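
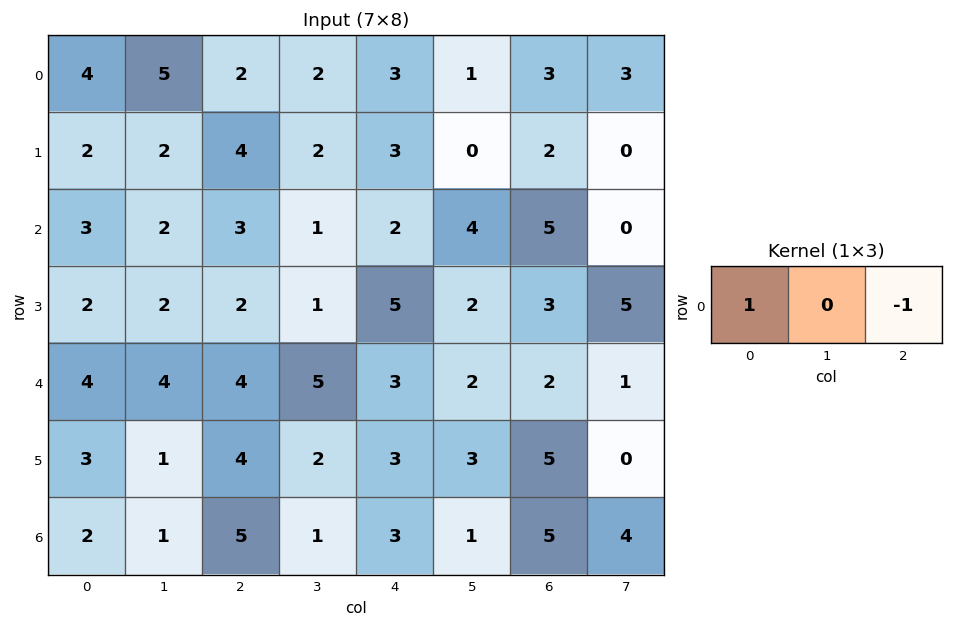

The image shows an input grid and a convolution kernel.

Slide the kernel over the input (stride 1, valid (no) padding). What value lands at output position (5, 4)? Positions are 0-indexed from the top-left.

The receptive field on the input at this output position is [3 3 5]. Elementwise product with the kernel and sum: 3·1 + 5·-1.

-2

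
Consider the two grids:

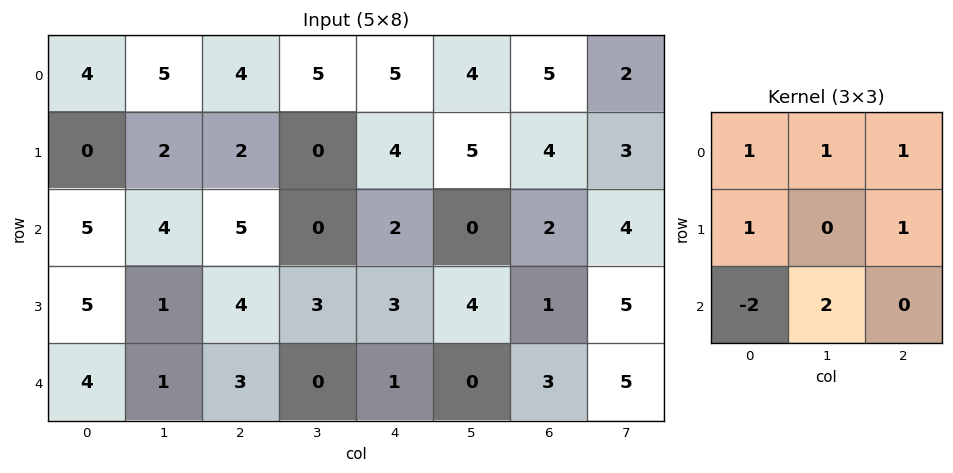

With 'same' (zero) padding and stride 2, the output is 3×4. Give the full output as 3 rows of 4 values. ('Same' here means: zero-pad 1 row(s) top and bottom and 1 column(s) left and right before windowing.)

Output[0,0]: The receptive field on the zero-padded input at this output position is [0 0 0 / 0 4 5 / 0 0 2]. Elementwise product with the kernel and sum: 0·1 + 0·1 + 0·1 + 0·1 + 5·1 + 0·-2 + 0·2.

5 10 17 4
16 14 9 10
7 9 10 15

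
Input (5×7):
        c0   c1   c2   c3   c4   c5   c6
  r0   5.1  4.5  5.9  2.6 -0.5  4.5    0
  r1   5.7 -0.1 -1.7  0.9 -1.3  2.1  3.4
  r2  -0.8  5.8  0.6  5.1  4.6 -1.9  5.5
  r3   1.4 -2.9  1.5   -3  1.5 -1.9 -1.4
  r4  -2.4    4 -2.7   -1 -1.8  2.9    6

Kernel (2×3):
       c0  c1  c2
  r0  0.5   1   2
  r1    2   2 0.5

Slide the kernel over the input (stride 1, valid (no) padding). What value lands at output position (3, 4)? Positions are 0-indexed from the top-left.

1.25

The receptive field on the input at this output position is [1.5 -1.9 -1.4 / -1.8 2.9 6]. Elementwise product with the kernel and sum: 1.5·0.5 + -1.9·1 + -1.4·2 + -1.8·2 + 2.9·2 + 6·0.5.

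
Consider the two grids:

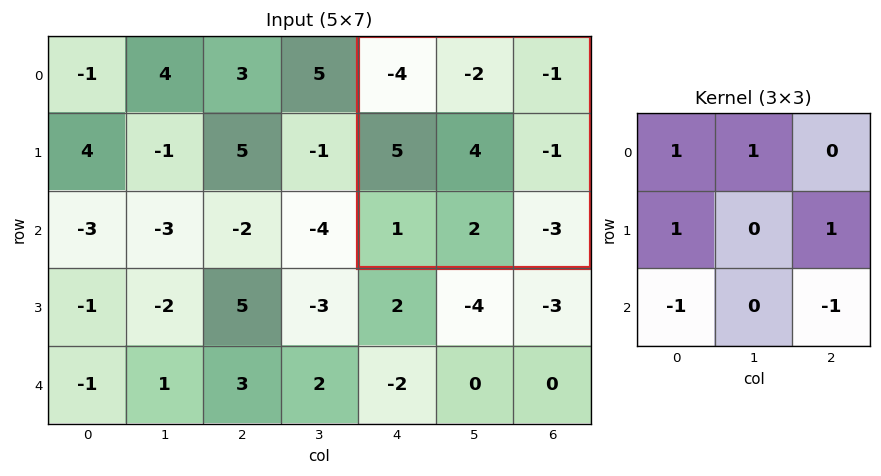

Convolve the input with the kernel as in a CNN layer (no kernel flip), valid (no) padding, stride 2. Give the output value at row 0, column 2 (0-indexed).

The receptive field on the input at this output position is [-4 -2 -1 / 5 4 -1 / 1 2 -3]. Elementwise product with the kernel and sum: -4·1 + -2·1 + 5·1 + -1·1 + 1·-1 + -3·-1.

0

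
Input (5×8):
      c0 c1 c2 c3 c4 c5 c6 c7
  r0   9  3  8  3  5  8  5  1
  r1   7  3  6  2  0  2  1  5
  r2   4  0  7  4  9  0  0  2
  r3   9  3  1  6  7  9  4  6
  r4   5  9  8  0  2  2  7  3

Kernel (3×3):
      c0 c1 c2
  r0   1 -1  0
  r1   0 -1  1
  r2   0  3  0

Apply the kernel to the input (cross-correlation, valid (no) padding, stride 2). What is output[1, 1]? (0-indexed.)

The receptive field on the input at this output position is [7 4 9 / 1 6 7 / 8 0 2]. Elementwise product with the kernel and sum: 7·1 + 4·-1 + 6·-1 + 7·1 + 0·3.

4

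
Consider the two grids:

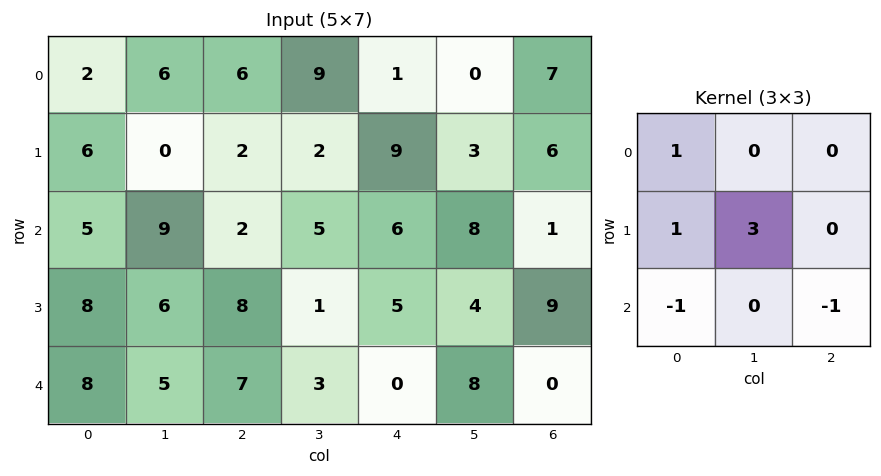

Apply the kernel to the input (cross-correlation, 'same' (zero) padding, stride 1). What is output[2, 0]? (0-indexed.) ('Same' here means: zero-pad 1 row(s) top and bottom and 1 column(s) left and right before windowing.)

The receptive field on the zero-padded input at this output position is [0 6 0 / 0 5 9 / 0 8 6]. Elementwise product with the kernel and sum: 0·1 + 0·1 + 5·3 + 0·-1 + 6·-1.

9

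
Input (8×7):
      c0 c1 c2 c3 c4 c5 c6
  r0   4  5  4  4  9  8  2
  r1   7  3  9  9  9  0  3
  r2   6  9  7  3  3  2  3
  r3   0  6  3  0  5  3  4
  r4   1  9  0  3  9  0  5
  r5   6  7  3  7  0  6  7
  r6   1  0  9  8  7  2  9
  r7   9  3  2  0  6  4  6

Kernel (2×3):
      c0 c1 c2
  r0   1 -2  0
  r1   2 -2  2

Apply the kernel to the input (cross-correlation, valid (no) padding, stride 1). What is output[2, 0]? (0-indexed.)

-18

The receptive field on the input at this output position is [6 9 7 / 0 6 3]. Elementwise product with the kernel and sum: 6·1 + 9·-2 + 0·2 + 6·-2 + 3·2.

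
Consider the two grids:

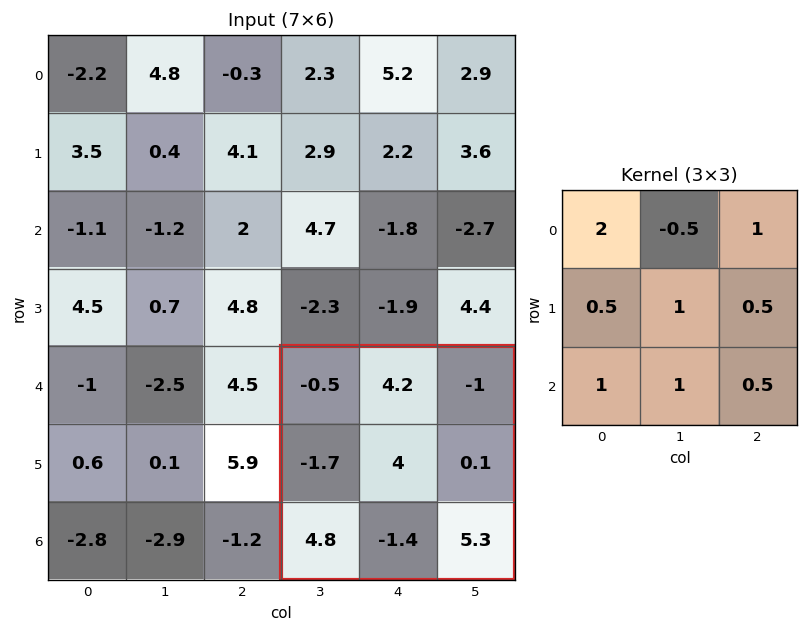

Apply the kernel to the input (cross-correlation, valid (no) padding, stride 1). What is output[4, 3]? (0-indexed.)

5.15

The receptive field on the input at this output position is [-0.5 4.2 -1 / -1.7 4 0.1 / 4.8 -1.4 5.3]. Elementwise product with the kernel and sum: -0.5·2 + 4.2·-0.5 + -1·1 + -1.7·0.5 + 4·1 + 0.1·0.5 + 4.8·1 + -1.4·1 + 5.3·0.5.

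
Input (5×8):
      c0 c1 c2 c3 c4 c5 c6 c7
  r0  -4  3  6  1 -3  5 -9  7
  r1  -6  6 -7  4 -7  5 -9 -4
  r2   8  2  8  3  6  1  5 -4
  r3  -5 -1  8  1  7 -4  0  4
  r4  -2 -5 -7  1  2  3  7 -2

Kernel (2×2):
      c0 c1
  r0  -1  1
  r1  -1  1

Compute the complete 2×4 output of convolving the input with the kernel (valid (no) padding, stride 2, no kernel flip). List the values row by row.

19 6 20 21
-2 -12 -16 -5

Output[0,0]: The receptive field on the input at this output position is [-4 3 / -6 6]. Elementwise product with the kernel and sum: -4·-1 + 3·1 + -6·-1 + 6·1.
Output[0,1]: The receptive field on the input at this output position is [6 1 / -7 4]. Elementwise product with the kernel and sum: 6·-1 + 1·1 + -7·-1 + 4·1.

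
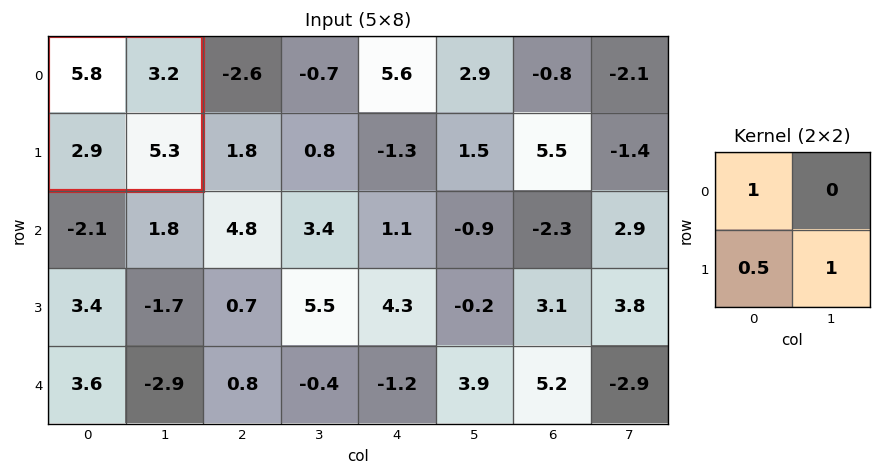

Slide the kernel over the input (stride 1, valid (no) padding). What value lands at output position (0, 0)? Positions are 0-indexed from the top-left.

12.55

The receptive field on the input at this output position is [5.8 3.2 / 2.9 5.3]. Elementwise product with the kernel and sum: 5.8·1 + 2.9·0.5 + 5.3·1.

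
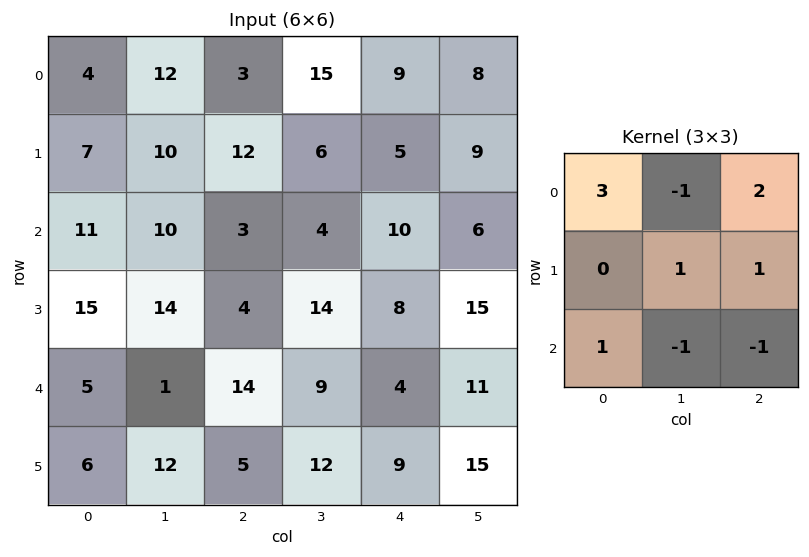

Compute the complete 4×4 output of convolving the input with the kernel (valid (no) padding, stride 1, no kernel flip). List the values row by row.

26 84 12 54
45 33 36 38
37 31 48 31
43 84 11 67

Output[0,0]: The receptive field on the input at this output position is [4 12 3 / 7 10 12 / 11 10 3]. Elementwise product with the kernel and sum: 4·3 + 12·-1 + 3·2 + 10·1 + 12·1 + 11·1 + 10·-1 + 3·-1.
Output[0,1]: The receptive field on the input at this output position is [12 3 15 / 10 12 6 / 10 3 4]. Elementwise product with the kernel and sum: 12·3 + 3·-1 + 15·2 + 12·1 + 6·1 + 10·1 + 3·-1 + 4·-1.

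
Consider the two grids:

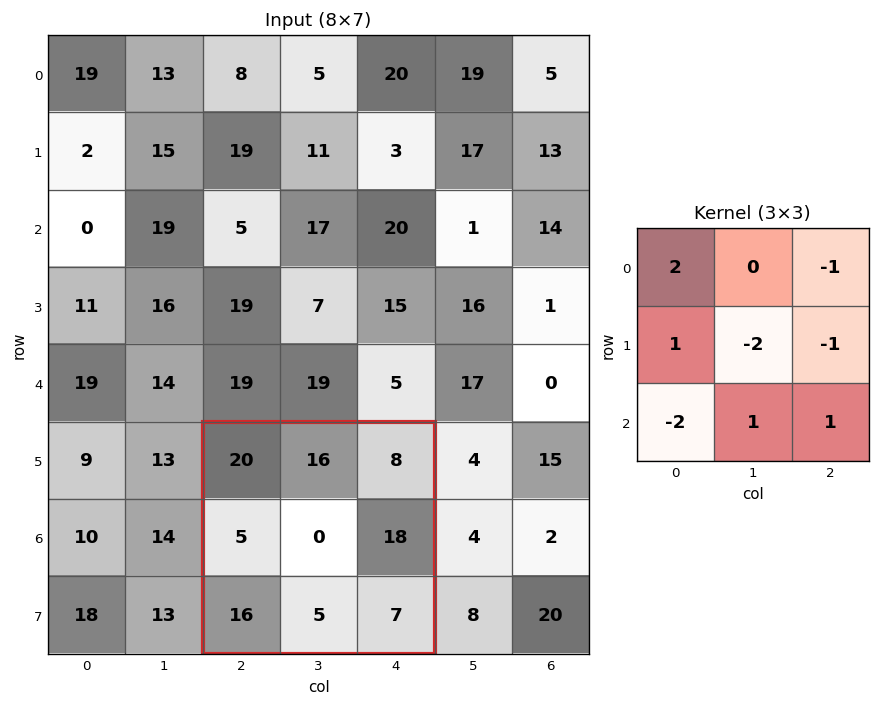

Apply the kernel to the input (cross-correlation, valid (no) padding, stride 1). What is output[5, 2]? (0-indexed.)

The receptive field on the input at this output position is [20 16 8 / 5 0 18 / 16 5 7]. Elementwise product with the kernel and sum: 20·2 + 8·-1 + 5·1 + 0·-2 + 18·-1 + 16·-2 + 5·1 + 7·1.

-1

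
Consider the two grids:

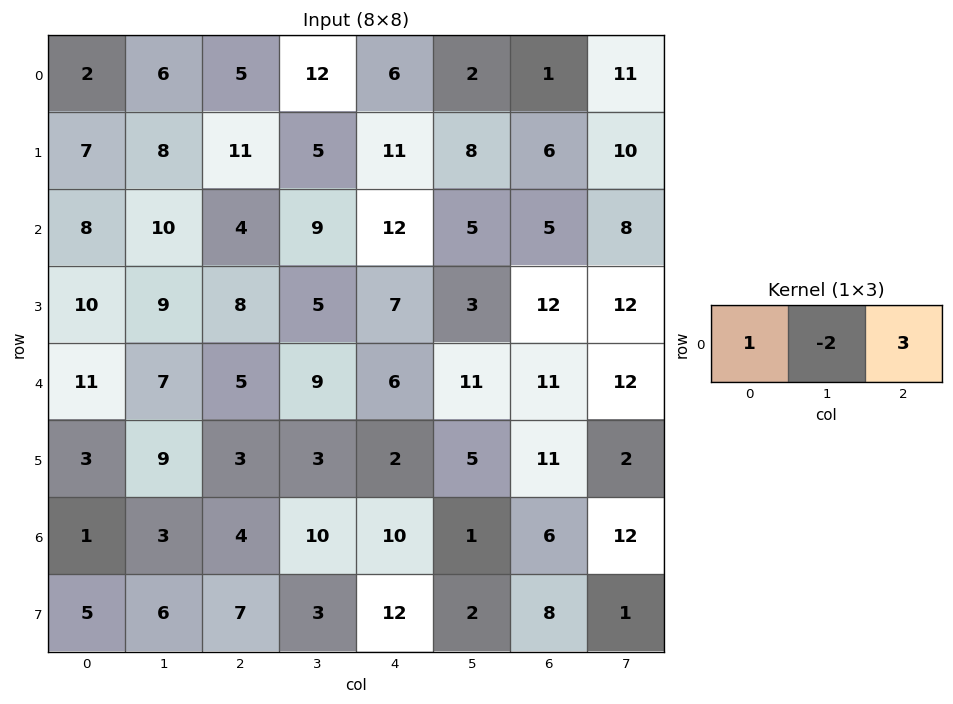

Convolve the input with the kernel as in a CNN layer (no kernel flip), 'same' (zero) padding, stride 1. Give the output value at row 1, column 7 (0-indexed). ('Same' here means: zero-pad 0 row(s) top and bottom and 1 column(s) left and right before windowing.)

The receptive field on the zero-padded input at this output position is [6 10 0]. Elementwise product with the kernel and sum: 6·1 + 10·-2 + 0·3.

-14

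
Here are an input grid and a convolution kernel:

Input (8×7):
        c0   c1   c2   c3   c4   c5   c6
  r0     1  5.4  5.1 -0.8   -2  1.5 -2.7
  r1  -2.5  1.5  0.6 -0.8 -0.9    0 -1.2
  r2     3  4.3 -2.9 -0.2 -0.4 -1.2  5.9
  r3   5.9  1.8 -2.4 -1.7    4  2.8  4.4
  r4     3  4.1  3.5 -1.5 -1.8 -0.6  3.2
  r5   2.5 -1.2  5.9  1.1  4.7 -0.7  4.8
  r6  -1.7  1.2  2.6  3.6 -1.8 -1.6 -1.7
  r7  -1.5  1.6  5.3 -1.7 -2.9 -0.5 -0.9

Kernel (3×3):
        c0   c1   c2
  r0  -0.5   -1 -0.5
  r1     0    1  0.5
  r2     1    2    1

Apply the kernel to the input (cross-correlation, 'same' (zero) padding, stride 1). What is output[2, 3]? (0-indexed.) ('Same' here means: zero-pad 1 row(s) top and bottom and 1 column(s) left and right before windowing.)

-1.25

The receptive field on the zero-padded input at this output position is [0.6 -0.8 -0.9 / -2.9 -0.2 -0.4 / -2.4 -1.7 4]. Elementwise product with the kernel and sum: 0.6·-0.5 + -0.8·-1 + -0.9·-0.5 + -0.2·1 + -0.4·0.5 + -2.4·1 + -1.7·2 + 4·1.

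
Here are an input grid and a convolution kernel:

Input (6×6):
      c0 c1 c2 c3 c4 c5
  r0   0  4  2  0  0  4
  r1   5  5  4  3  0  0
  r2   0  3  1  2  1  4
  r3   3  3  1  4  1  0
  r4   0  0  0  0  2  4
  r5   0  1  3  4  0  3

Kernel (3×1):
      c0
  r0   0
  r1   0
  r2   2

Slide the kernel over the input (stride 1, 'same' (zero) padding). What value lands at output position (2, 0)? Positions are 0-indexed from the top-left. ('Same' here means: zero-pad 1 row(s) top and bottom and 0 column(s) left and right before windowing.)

6

The receptive field on the zero-padded input at this output position is [5 / 0 / 3]. Elementwise product with the kernel and sum: 3·2.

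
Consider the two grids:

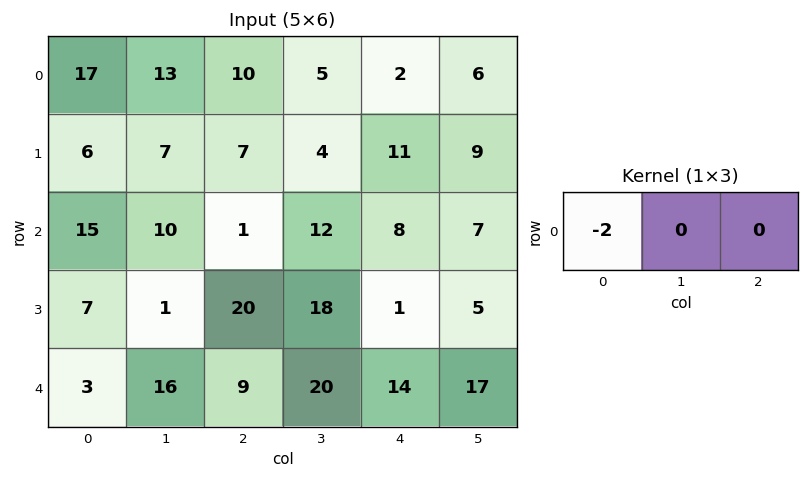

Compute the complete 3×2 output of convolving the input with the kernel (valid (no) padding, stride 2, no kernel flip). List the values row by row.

-34 -20
-30 -2
-6 -18

Output[0,0]: The receptive field on the input at this output position is [17 13 10]. Elementwise product with the kernel and sum: 17·-2.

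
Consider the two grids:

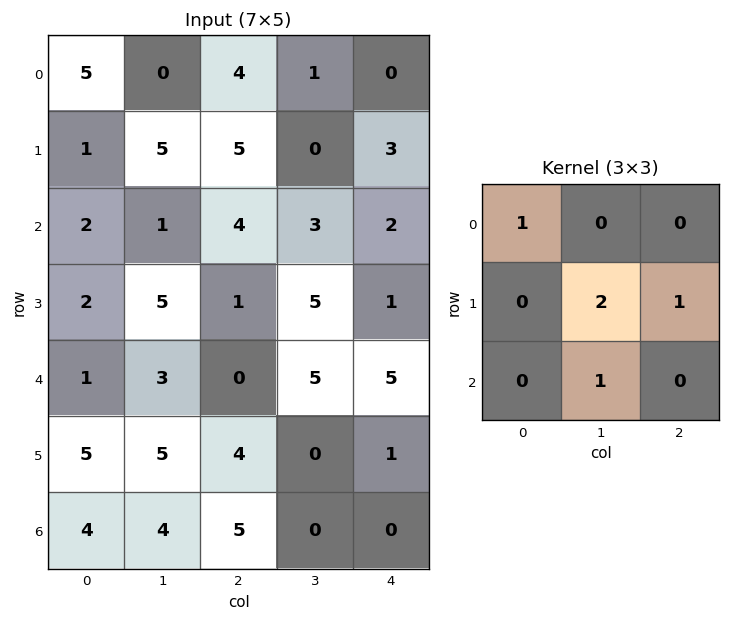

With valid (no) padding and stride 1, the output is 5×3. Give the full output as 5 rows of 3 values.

Output[0,0]: The receptive field on the input at this output position is [5 0 4 / 1 5 5 / 2 1 4]. Elementwise product with the kernel and sum: 5·1 + 5·2 + 5·1 + 1·1.
Output[0,1]: The receptive field on the input at this output position is [0 4 1 / 5 5 0 / 1 4 3]. Elementwise product with the kernel and sum: 0·1 + 5·2 + 0·1 + 4·1.

21 14 10
12 17 18
16 8 20
13 14 16
19 16 1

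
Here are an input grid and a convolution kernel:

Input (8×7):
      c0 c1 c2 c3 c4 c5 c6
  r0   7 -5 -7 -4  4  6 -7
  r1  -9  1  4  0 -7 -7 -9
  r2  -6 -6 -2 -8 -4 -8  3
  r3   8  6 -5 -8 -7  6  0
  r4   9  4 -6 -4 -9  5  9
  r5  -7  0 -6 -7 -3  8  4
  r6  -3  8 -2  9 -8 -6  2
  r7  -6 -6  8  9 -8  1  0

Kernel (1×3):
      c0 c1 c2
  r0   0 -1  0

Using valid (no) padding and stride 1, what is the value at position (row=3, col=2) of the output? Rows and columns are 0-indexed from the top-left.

8

The receptive field on the input at this output position is [-5 -8 -7]. Elementwise product with the kernel and sum: -8·-1.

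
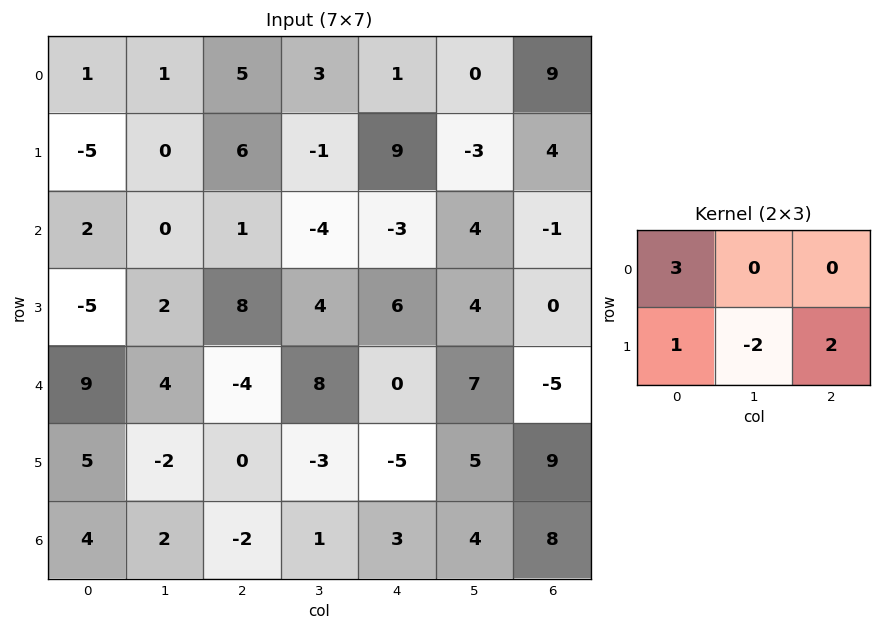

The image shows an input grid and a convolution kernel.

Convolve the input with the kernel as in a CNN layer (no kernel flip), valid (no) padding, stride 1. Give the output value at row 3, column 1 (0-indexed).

34

The receptive field on the input at this output position is [2 8 4 / 4 -4 8]. Elementwise product with the kernel and sum: 2·3 + 4·1 + -4·-2 + 8·2.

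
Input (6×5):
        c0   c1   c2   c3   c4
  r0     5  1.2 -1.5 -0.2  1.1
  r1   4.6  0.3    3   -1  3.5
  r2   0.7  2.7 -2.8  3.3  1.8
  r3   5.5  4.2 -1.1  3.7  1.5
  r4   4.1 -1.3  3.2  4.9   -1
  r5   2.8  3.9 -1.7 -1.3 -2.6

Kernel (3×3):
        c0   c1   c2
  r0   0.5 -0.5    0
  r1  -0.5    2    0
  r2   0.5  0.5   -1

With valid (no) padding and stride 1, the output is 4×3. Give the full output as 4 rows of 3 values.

Output[0,0]: The receptive field on the input at this output position is [5 1.2 -1.5 / 4.6 0.3 3 / 0.7 2.7 -2.8]. Elementwise product with the kernel and sum: 5·0.5 + 1.2·-0.5 + 4.6·-0.5 + 0.3·2 + 0.7·0.5 + 2.7·0.5 + -2.8·-1.
Output[0,1]: The receptive field on the input at this output position is [1.2 -1.5 -0.2 / 0.3 3 -1 / 2.7 -2.8 3.3]. Elementwise product with the kernel and sum: 1.2·0.5 + -1.5·-0.5 + 0.3·-0.5 + 3·2 + 2.7·0.5 + -2.8·0.5 + 3.3·-1.

4.7 3.85 -5.7
13.15 -10.45 9.8
2.85 -5.5 9.95
1.05 12.1 6.9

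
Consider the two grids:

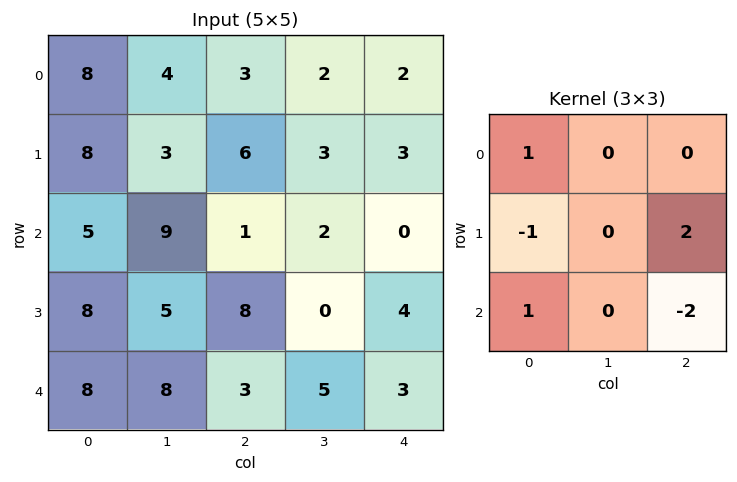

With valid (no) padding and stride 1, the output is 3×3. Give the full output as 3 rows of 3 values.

15 12 4
-3 3 5
15 2 -2

Output[0,0]: The receptive field on the input at this output position is [8 4 3 / 8 3 6 / 5 9 1]. Elementwise product with the kernel and sum: 8·1 + 8·-1 + 6·2 + 5·1 + 1·-2.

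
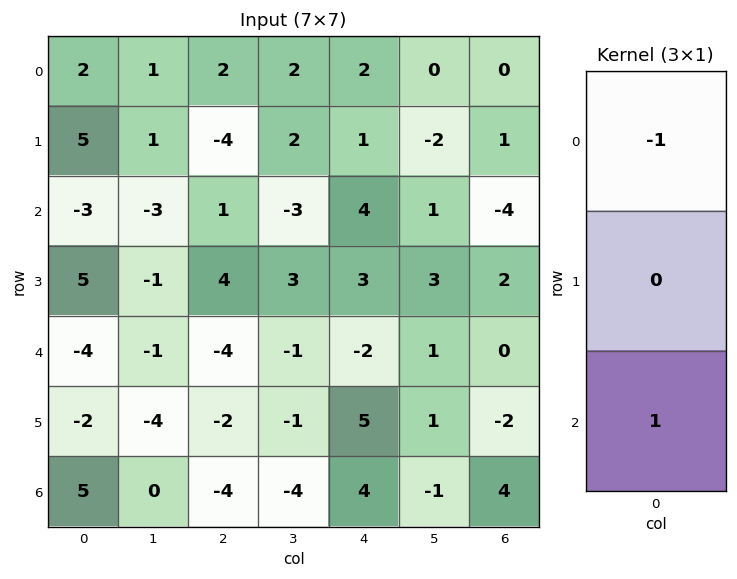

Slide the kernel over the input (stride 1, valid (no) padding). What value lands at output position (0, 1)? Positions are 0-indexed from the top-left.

The receptive field on the input at this output position is [1 / 1 / -3]. Elementwise product with the kernel and sum: 1·-1 + -3·1.

-4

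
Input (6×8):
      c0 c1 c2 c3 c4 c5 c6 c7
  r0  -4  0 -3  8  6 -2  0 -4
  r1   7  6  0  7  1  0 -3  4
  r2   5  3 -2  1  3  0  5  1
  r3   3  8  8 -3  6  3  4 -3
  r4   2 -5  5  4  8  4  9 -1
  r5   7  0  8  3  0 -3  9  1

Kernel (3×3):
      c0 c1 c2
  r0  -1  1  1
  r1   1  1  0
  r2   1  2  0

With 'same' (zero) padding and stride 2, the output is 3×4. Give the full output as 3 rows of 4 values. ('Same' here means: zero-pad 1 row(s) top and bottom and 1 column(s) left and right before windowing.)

10 3 23 -8
24 26 7 17
27 13 27 26

Output[0,0]: The receptive field on the zero-padded input at this output position is [0 0 0 / 0 -4 0 / 0 7 6]. Elementwise product with the kernel and sum: 0·-1 + 0·1 + 0·1 + 0·1 + -4·1 + 0·1 + 7·2.
Output[0,1]: The receptive field on the zero-padded input at this output position is [0 0 0 / 0 -3 8 / 6 0 7]. Elementwise product with the kernel and sum: 0·-1 + 0·1 + 0·1 + 0·1 + -3·1 + 6·1 + 0·2.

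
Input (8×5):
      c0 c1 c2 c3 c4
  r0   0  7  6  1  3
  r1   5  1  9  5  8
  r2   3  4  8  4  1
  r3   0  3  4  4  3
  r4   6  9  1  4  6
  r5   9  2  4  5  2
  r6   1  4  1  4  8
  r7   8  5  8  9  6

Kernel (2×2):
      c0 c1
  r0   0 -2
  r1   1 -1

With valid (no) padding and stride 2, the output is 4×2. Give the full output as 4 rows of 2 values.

-10 2
-11 -8
-11 -9
-5 -9

Output[0,0]: The receptive field on the input at this output position is [0 7 / 5 1]. Elementwise product with the kernel and sum: 7·-2 + 5·1 + 1·-1.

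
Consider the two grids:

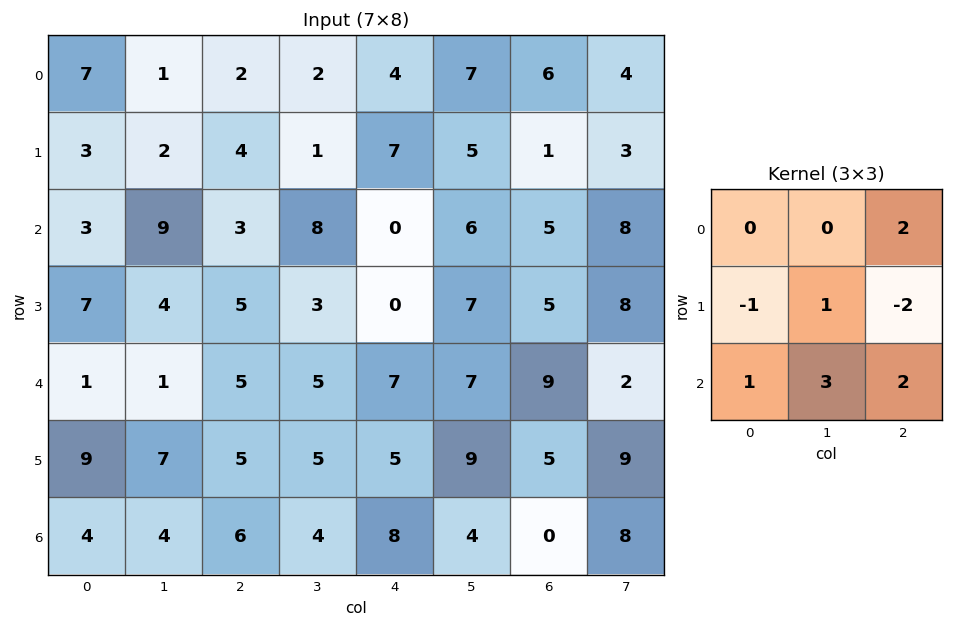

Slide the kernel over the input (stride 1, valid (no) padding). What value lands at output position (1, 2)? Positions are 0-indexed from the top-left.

33

The receptive field on the input at this output position is [4 1 7 / 3 8 0 / 5 3 0]. Elementwise product with the kernel and sum: 7·2 + 3·-1 + 8·1 + 0·-2 + 5·1 + 3·3 + 0·2.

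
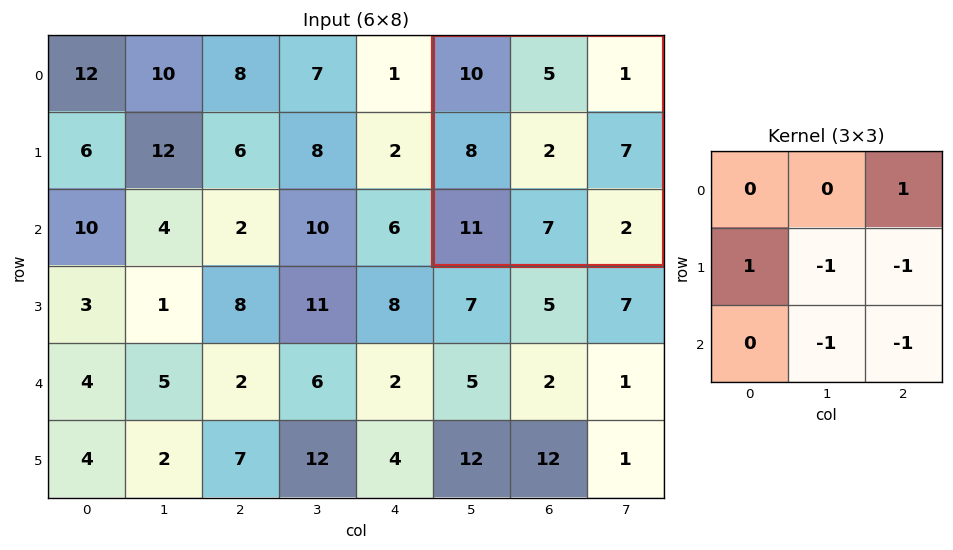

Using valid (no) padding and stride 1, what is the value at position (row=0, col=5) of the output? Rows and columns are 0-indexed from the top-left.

The receptive field on the input at this output position is [10 5 1 / 8 2 7 / 11 7 2]. Elementwise product with the kernel and sum: 1·1 + 8·1 + 2·-1 + 7·-1 + 7·-1 + 2·-1.

-9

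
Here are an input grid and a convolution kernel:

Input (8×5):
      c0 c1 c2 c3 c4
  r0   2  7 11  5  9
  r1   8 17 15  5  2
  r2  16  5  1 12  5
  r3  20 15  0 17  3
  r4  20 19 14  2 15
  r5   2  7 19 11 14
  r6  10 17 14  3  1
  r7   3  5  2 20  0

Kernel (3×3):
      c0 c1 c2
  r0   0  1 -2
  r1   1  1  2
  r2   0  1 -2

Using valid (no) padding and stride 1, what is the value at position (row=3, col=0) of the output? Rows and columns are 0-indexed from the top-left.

The receptive field on the input at this output position is [20 15 0 / 20 19 14 / 2 7 19]. Elementwise product with the kernel and sum: 15·1 + 0·-2 + 20·1 + 19·1 + 14·2 + 7·1 + 19·-2.

51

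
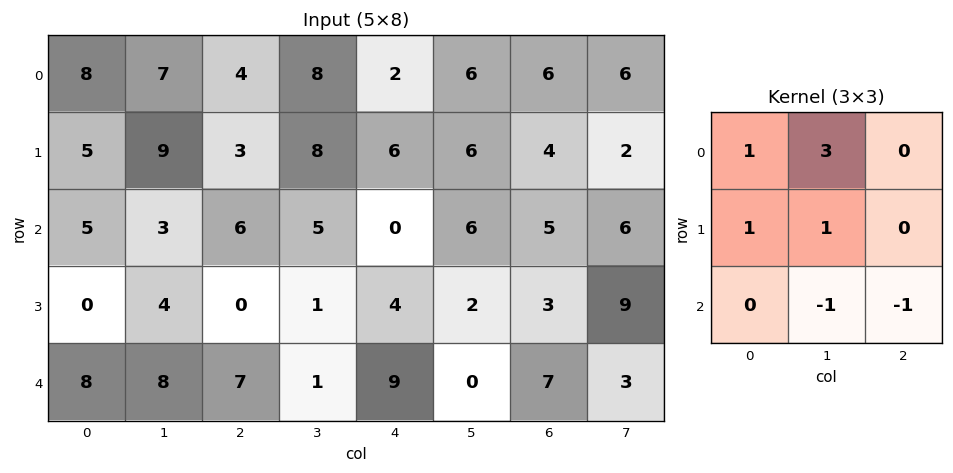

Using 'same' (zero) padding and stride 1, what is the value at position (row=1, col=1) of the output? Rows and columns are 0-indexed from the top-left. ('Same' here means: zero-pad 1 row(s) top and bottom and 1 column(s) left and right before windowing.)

The receptive field on the zero-padded input at this output position is [8 7 4 / 5 9 3 / 5 3 6]. Elementwise product with the kernel and sum: 8·1 + 7·3 + 5·1 + 9·1 + 3·-1 + 6·-1.

34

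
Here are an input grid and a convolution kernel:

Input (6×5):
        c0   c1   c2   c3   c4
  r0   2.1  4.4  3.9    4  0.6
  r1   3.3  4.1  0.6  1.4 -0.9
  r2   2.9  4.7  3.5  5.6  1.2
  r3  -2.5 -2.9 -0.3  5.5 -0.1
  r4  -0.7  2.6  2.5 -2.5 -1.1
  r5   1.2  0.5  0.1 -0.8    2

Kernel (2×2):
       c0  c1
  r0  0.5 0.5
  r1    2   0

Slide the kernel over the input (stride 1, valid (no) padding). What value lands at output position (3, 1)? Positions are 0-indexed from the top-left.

The receptive field on the input at this output position is [-2.9 -0.3 / 2.6 2.5]. Elementwise product with the kernel and sum: -2.9·0.5 + -0.3·0.5 + 2.6·2.

3.6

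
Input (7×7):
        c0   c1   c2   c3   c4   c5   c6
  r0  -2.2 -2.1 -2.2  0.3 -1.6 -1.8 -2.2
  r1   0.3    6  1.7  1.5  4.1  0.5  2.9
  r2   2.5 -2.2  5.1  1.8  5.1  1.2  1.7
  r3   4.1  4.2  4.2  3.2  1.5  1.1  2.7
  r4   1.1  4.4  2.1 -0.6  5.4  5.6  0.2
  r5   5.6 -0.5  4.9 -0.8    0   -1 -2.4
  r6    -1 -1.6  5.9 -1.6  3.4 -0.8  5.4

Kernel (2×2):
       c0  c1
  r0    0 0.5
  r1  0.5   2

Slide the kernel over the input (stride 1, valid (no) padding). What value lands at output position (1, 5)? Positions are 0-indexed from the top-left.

5.45

The receptive field on the input at this output position is [0.5 2.9 / 1.2 1.7]. Elementwise product with the kernel and sum: 2.9·0.5 + 1.2·0.5 + 1.7·2.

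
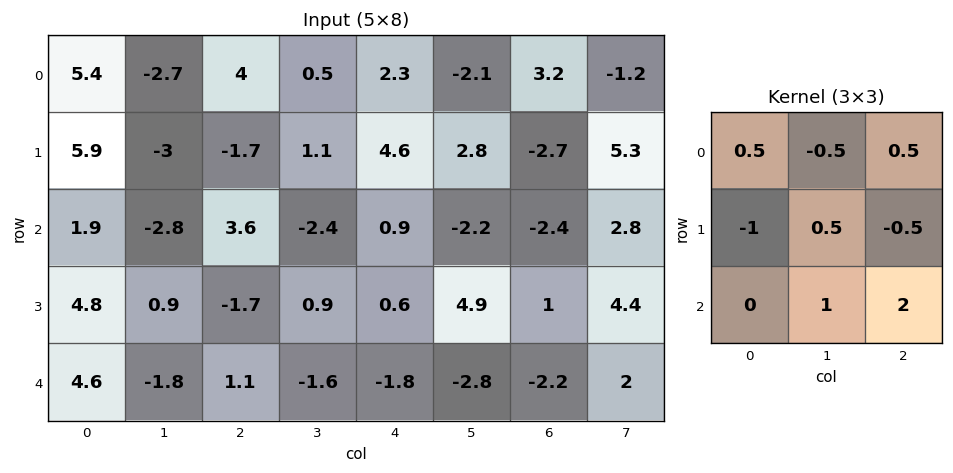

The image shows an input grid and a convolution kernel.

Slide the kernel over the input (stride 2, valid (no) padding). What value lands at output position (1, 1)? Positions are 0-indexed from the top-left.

0.1

The receptive field on the input at this output position is [3.6 -2.4 0.9 / -1.7 0.9 0.6 / 1.1 -1.6 -1.8]. Elementwise product with the kernel and sum: 3.6·0.5 + -2.4·-0.5 + 0.9·0.5 + -1.7·-1 + 0.9·0.5 + 0.6·-0.5 + -1.6·1 + -1.8·2.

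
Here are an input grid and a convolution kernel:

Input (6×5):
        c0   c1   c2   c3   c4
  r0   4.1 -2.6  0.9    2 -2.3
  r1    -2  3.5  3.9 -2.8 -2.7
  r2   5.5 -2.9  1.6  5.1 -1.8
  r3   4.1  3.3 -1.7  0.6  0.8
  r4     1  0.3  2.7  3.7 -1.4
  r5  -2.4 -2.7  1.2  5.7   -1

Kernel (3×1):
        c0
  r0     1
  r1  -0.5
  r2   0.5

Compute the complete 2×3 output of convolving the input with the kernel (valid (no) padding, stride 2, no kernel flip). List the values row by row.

Output[0,0]: The receptive field on the input at this output position is [4.1 / -2 / 5.5]. Elementwise product with the kernel and sum: 4.1·1 + -2·-0.5 + 5.5·0.5.

7.85 -0.25 -1.85
3.95 3.8 -2.9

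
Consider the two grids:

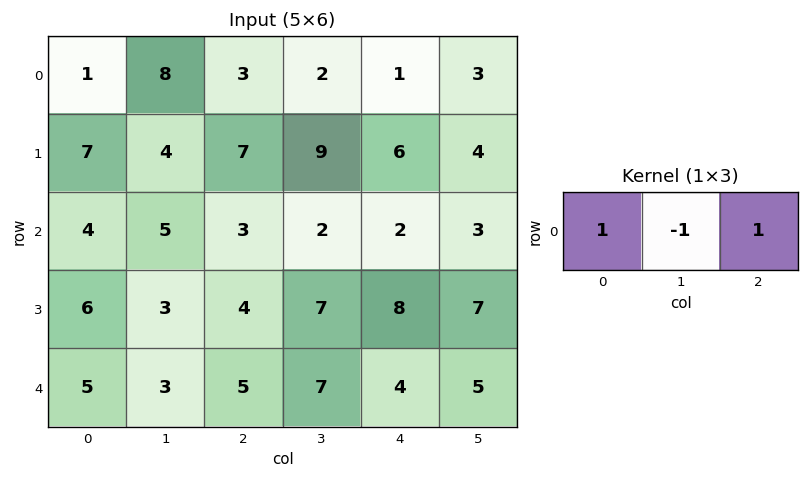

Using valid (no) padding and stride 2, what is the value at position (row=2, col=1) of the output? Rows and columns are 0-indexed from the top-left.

The receptive field on the input at this output position is [5 7 4]. Elementwise product with the kernel and sum: 5·1 + 7·-1 + 4·1.

2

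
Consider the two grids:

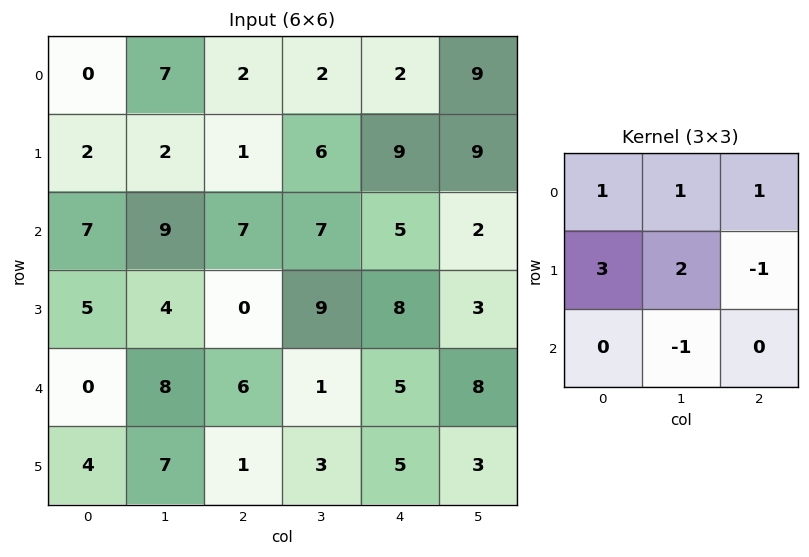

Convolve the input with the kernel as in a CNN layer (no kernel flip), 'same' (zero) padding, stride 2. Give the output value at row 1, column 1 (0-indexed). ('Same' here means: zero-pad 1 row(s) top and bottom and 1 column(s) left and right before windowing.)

43

The receptive field on the zero-padded input at this output position is [2 1 6 / 9 7 7 / 4 0 9]. Elementwise product with the kernel and sum: 2·1 + 1·1 + 6·1 + 9·3 + 7·2 + 7·-1 + 0·-1.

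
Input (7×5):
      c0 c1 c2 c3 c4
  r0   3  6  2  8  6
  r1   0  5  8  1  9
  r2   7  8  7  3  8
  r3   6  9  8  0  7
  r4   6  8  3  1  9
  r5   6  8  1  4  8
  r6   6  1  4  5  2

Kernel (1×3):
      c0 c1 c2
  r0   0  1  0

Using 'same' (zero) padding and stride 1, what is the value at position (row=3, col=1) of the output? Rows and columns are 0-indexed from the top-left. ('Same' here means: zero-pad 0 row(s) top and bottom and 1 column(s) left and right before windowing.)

9

The receptive field on the zero-padded input at this output position is [6 9 8]. Elementwise product with the kernel and sum: 9·1.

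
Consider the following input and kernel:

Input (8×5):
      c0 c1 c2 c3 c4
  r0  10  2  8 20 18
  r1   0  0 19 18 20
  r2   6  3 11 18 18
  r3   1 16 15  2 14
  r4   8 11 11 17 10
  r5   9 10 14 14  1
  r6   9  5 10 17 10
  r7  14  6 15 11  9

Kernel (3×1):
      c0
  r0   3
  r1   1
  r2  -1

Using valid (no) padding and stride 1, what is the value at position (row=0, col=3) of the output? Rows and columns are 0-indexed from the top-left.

The receptive field on the input at this output position is [20 / 18 / 18]. Elementwise product with the kernel and sum: 20·3 + 18·1 + 18·-1.

60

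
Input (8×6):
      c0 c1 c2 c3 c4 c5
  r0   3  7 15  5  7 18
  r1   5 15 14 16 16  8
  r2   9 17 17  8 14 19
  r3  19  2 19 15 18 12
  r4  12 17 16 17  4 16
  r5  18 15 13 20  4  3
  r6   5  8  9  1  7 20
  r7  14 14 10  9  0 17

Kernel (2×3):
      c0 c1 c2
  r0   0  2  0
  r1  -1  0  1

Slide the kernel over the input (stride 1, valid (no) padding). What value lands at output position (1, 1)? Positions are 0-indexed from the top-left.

19

The receptive field on the input at this output position is [15 14 16 / 17 17 8]. Elementwise product with the kernel and sum: 14·2 + 17·-1 + 8·1.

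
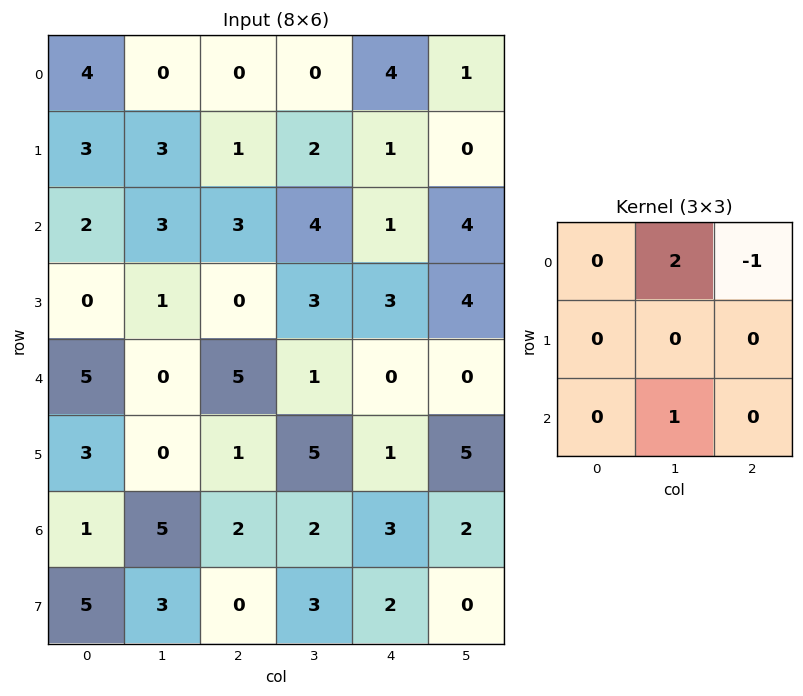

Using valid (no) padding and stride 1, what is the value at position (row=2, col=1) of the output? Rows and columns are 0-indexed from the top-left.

7

The receptive field on the input at this output position is [3 3 4 / 1 0 3 / 0 5 1]. Elementwise product with the kernel and sum: 3·2 + 4·-1 + 5·1.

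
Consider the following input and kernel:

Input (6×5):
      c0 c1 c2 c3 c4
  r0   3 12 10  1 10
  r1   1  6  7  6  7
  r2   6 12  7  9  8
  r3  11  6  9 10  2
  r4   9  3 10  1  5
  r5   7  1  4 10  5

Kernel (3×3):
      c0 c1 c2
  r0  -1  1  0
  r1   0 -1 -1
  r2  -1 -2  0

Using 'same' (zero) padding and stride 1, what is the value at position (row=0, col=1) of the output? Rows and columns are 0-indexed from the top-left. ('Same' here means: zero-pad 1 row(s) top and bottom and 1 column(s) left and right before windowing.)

-35

The receptive field on the zero-padded input at this output position is [0 0 0 / 3 12 10 / 1 6 7]. Elementwise product with the kernel and sum: 0·-1 + 0·1 + 12·-1 + 10·-1 + 1·-1 + 6·-2.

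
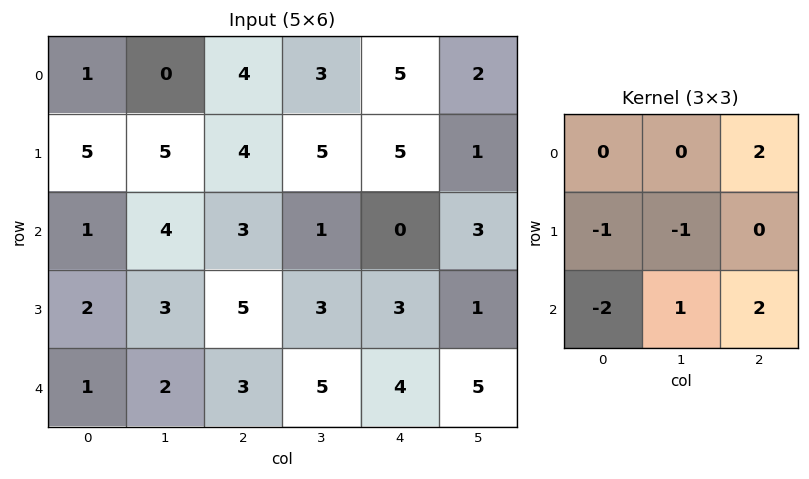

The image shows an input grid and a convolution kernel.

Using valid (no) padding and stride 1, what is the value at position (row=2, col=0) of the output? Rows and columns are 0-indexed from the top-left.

7

The receptive field on the input at this output position is [1 4 3 / 2 3 5 / 1 2 3]. Elementwise product with the kernel and sum: 3·2 + 2·-1 + 3·-1 + 1·-2 + 2·1 + 3·2.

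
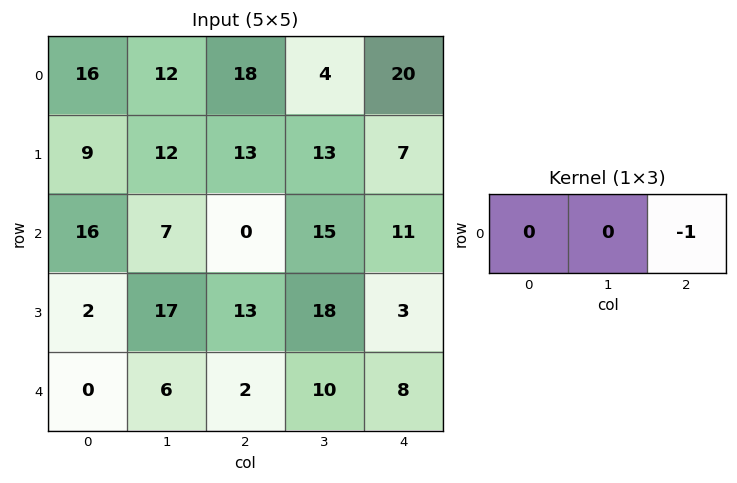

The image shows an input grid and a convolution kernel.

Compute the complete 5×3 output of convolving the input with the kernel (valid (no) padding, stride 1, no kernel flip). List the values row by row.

-18 -4 -20
-13 -13 -7
0 -15 -11
-13 -18 -3
-2 -10 -8

Output[0,0]: The receptive field on the input at this output position is [16 12 18]. Elementwise product with the kernel and sum: 18·-1.
Output[0,1]: The receptive field on the input at this output position is [12 18 4]. Elementwise product with the kernel and sum: 4·-1.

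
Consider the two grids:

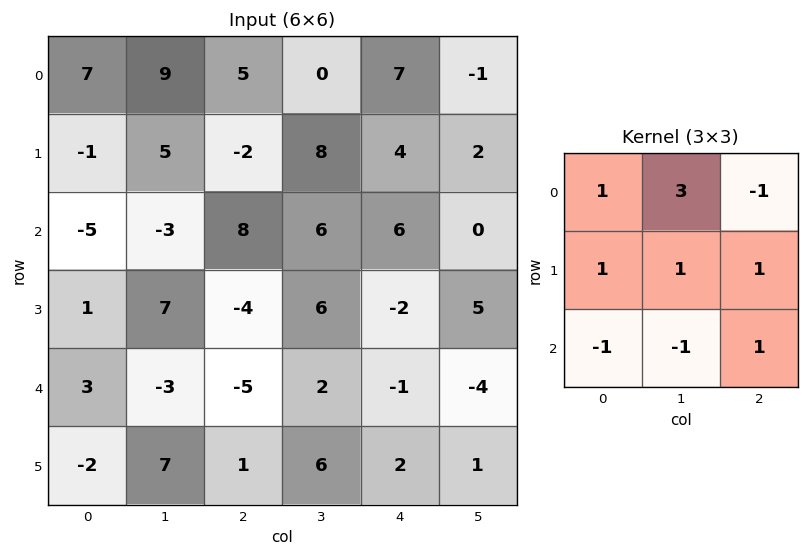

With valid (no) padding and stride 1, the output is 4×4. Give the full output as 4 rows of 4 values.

Output[0,0]: The receptive field on the input at this output position is [7 9 5 / -1 5 -2 / -5 -3 8]. Elementwise product with the kernel and sum: 7·1 + 9·3 + 5·-1 + -1·1 + 5·1 + -2·1 + -5·-1 + -3·-1 + 8·1.

47 36 0 24
4 5 34 31
-23 34 22 28
17 -19 7 -15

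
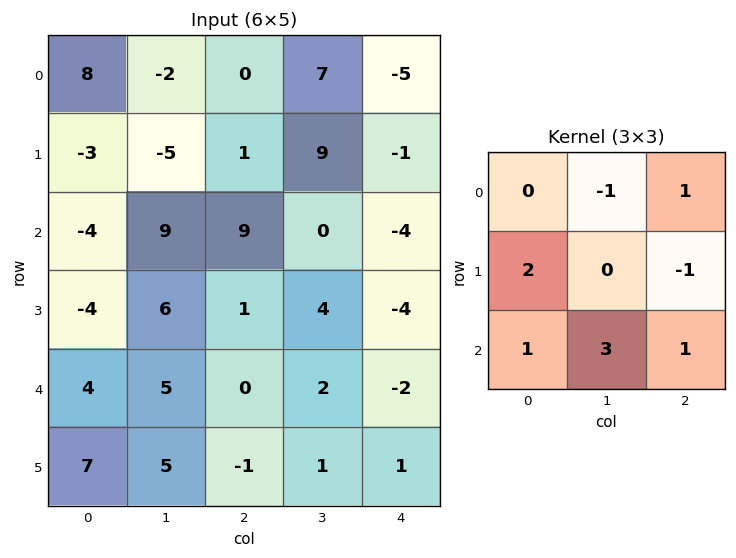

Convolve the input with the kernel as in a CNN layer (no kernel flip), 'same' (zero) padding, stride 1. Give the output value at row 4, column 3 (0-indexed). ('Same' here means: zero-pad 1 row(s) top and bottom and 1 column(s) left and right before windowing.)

-3

The receptive field on the zero-padded input at this output position is [1 4 -4 / 0 2 -2 / -1 1 1]. Elementwise product with the kernel and sum: 4·-1 + -4·1 + 0·2 + -2·-1 + -1·1 + 1·3 + 1·1.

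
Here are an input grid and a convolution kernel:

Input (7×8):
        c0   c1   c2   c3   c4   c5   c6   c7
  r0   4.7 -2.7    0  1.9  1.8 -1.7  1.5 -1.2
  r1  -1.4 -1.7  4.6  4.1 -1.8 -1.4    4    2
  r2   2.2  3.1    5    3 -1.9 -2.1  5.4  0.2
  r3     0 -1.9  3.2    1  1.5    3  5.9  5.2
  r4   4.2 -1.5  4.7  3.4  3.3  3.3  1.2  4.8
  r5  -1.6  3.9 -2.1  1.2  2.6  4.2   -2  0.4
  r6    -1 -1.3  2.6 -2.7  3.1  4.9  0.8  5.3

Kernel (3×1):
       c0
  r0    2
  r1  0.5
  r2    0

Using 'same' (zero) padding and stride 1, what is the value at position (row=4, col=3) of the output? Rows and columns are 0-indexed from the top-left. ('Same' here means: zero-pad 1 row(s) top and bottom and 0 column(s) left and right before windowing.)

3.7

The receptive field on the zero-padded input at this output position is [1 / 3.4 / 1.2]. Elementwise product with the kernel and sum: 1·2 + 3.4·0.5.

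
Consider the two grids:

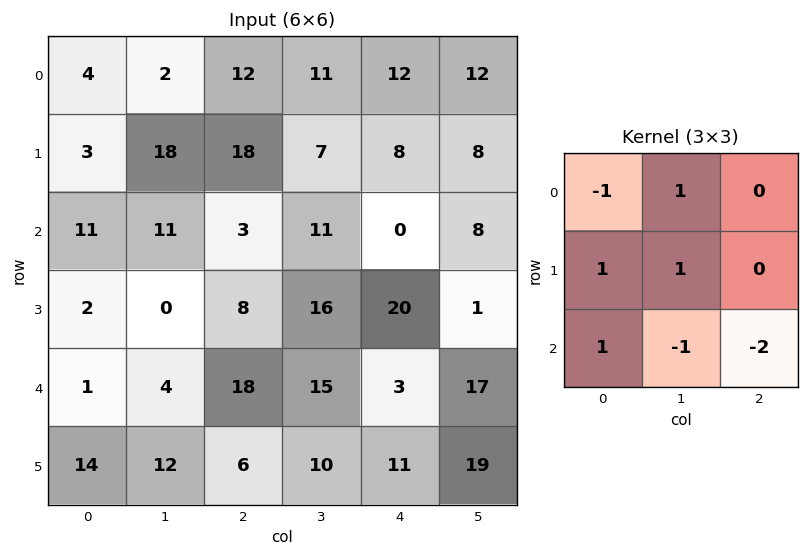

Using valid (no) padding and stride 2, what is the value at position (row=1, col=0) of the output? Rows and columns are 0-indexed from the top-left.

-37

The receptive field on the input at this output position is [11 11 3 / 2 0 8 / 1 4 18]. Elementwise product with the kernel and sum: 11·-1 + 11·1 + 2·1 + 0·1 + 1·1 + 4·-1 + 18·-2.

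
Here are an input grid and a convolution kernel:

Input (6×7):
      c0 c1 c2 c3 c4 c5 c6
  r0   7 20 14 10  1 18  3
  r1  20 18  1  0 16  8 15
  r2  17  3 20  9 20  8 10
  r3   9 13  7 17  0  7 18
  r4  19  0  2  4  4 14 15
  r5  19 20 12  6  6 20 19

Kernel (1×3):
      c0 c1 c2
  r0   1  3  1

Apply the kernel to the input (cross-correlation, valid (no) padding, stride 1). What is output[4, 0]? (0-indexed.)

21

The receptive field on the input at this output position is [19 0 2]. Elementwise product with the kernel and sum: 19·1 + 0·3 + 2·1.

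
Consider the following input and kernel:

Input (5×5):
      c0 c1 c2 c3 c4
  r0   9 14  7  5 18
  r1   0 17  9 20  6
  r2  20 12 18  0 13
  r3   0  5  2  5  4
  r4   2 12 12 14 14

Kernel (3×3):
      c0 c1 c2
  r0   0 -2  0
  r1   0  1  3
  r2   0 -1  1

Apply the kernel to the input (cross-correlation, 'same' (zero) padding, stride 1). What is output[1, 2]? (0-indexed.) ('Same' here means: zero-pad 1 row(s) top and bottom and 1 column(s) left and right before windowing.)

The receptive field on the zero-padded input at this output position is [14 7 5 / 17 9 20 / 12 18 0]. Elementwise product with the kernel and sum: 7·-2 + 9·1 + 20·3 + 18·-1 + 0·1.

37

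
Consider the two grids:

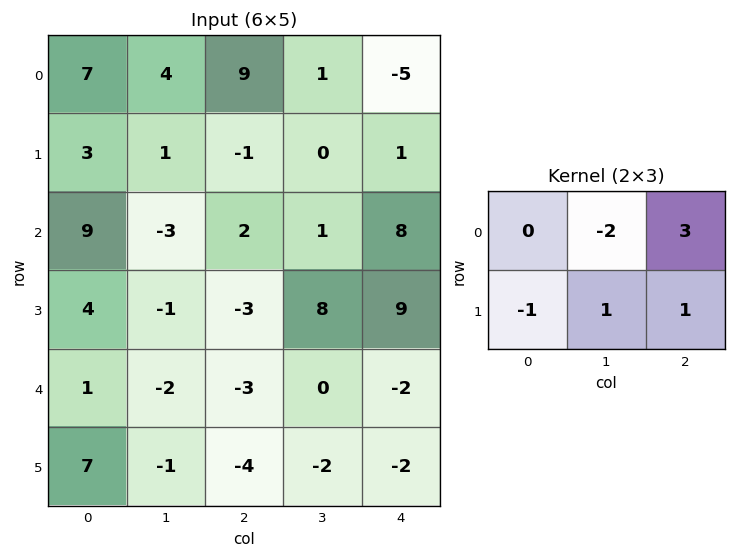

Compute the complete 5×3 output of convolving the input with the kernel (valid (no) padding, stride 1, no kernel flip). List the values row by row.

Output[0,0]: The receptive field on the input at this output position is [7 4 9 / 3 1 -1]. Elementwise product with the kernel and sum: 4·-2 + 9·3 + 3·-1 + 1·1 + -1·1.
Output[0,1]: The receptive field on the input at this output position is [4 9 1 / 1 -1 0]. Elementwise product with the kernel and sum: 9·-2 + 1·3 + 1·-1 + -1·1 + 0·1.

16 -17 -15
-15 8 10
4 5 42
-13 29 12
-17 1 -6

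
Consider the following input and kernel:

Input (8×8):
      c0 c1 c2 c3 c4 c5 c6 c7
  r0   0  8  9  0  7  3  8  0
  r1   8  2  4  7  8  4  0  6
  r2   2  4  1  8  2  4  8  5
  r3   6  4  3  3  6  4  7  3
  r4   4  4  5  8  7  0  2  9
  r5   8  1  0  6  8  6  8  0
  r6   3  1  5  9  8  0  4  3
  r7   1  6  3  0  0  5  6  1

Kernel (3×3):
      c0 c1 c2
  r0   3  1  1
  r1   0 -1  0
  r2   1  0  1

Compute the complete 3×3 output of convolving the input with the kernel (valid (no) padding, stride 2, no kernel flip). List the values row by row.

Output[0,0]: The receptive field on the input at this output position is [0 8 9 / 8 2 4 / 2 4 1]. Elementwise product with the kernel and sum: 0·3 + 8·1 + 9·1 + 2·-1 + 2·1 + 1·1.

18 30 38
16 22 23
28 37 29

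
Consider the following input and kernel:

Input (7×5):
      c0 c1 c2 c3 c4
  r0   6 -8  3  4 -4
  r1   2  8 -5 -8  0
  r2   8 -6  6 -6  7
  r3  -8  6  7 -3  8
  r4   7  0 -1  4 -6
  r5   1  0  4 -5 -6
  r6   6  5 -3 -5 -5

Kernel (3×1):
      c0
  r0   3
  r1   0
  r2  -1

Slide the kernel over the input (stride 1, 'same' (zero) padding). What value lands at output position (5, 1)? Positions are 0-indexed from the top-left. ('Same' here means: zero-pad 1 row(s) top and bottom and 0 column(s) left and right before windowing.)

The receptive field on the zero-padded input at this output position is [0 / 0 / 5]. Elementwise product with the kernel and sum: 0·3 + 5·-1.

-5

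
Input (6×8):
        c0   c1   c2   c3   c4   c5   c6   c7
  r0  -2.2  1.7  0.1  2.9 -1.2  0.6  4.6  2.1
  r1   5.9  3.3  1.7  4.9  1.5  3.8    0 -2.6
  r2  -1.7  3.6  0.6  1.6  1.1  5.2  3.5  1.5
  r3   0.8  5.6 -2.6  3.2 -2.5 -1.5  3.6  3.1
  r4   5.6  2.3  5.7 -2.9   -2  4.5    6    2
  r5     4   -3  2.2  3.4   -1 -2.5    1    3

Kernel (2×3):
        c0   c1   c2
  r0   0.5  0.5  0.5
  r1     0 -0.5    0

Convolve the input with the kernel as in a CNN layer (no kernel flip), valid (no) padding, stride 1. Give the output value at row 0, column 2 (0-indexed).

-1.55

The receptive field on the input at this output position is [0.1 2.9 -1.2 / 1.7 4.9 1.5]. Elementwise product with the kernel and sum: 0.1·0.5 + 2.9·0.5 + -1.2·0.5 + 4.9·-0.5.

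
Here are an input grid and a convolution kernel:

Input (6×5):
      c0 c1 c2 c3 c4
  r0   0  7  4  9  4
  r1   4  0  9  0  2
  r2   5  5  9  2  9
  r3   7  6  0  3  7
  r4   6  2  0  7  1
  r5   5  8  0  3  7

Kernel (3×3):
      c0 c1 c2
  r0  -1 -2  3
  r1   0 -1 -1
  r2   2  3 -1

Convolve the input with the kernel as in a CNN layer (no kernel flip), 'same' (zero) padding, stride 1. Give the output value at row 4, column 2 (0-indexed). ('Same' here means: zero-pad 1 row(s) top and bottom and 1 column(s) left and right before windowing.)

9

The receptive field on the zero-padded input at this output position is [6 0 3 / 2 0 7 / 8 0 3]. Elementwise product with the kernel and sum: 6·-1 + 0·-2 + 3·3 + 0·-1 + 7·-1 + 8·2 + 0·3 + 3·-1.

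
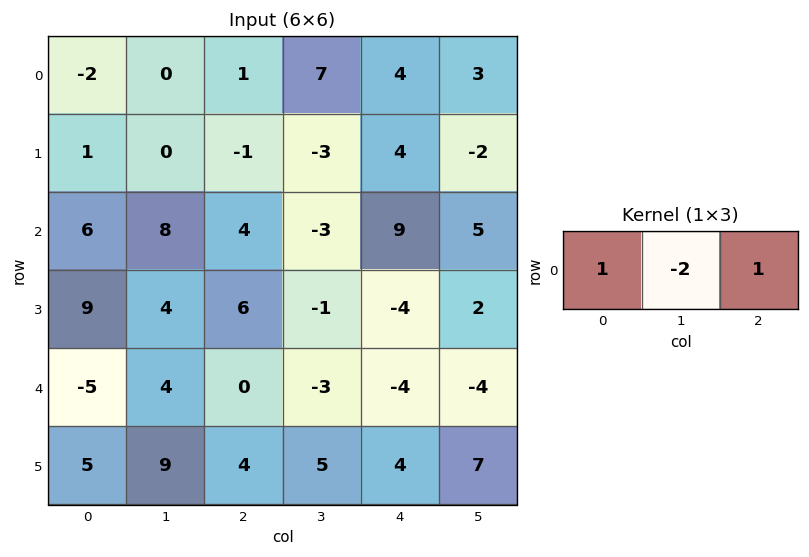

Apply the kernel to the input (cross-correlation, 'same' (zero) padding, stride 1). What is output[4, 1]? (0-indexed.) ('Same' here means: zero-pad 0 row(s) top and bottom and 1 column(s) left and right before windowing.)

The receptive field on the zero-padded input at this output position is [-5 4 0]. Elementwise product with the kernel and sum: -5·1 + 4·-2 + 0·1.

-13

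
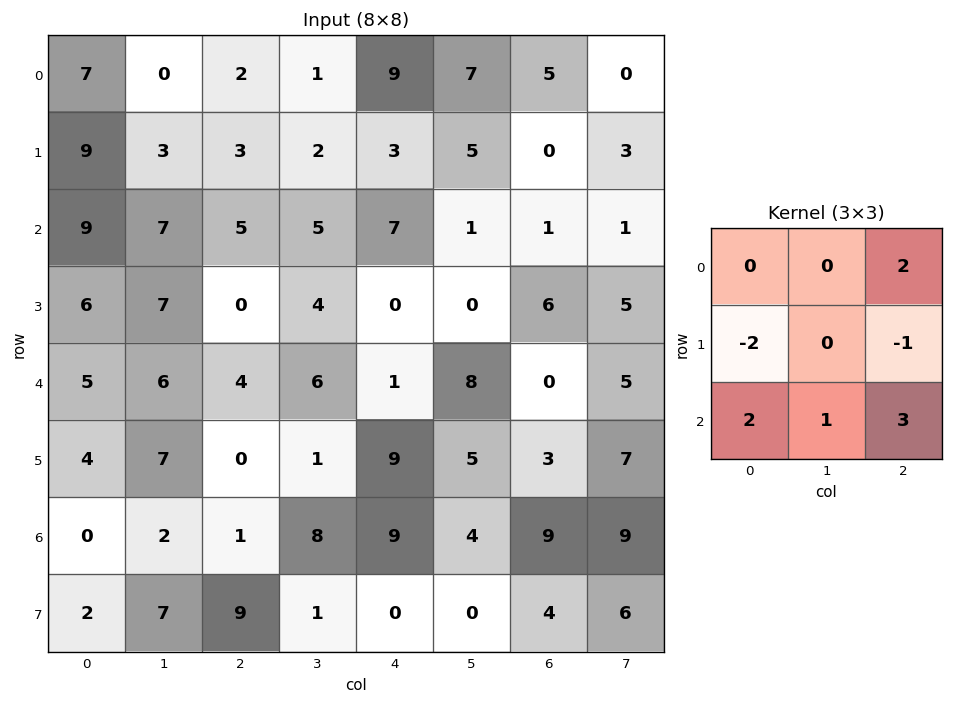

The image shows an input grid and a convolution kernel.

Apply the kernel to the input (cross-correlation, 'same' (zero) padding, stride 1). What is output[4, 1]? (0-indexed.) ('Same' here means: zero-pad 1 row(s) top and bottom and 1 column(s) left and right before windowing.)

The receptive field on the zero-padded input at this output position is [6 7 0 / 5 6 4 / 4 7 0]. Elementwise product with the kernel and sum: 0·2 + 5·-2 + 4·-1 + 4·2 + 7·1 + 0·3.

1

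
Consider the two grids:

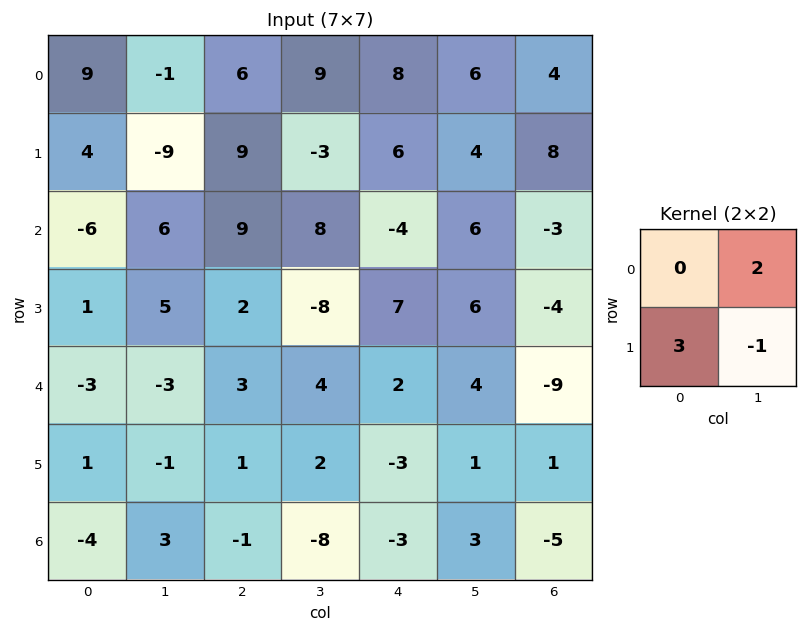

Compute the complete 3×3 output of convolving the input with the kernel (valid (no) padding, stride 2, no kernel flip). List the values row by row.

19 48 26
10 30 27
-2 9 -2

Output[0,0]: The receptive field on the input at this output position is [9 -1 / 4 -9]. Elementwise product with the kernel and sum: -1·2 + 4·3 + -9·-1.
Output[0,1]: The receptive field on the input at this output position is [6 9 / 9 -3]. Elementwise product with the kernel and sum: 9·2 + 9·3 + -3·-1.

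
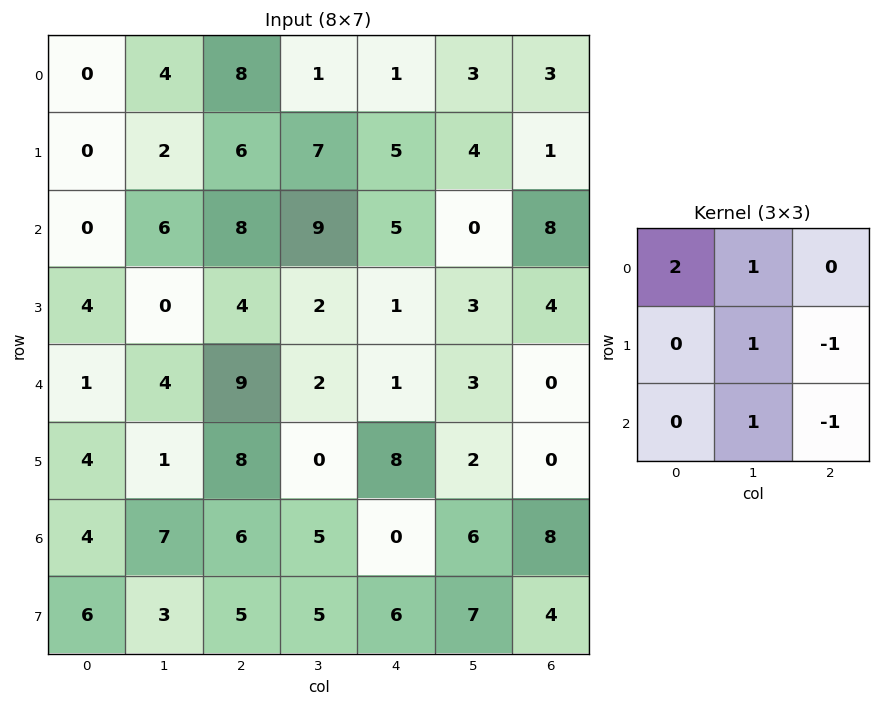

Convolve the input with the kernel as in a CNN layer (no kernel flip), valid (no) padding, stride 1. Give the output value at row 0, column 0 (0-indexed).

-2

The receptive field on the input at this output position is [0 4 8 / 0 2 6 / 0 6 8]. Elementwise product with the kernel and sum: 0·2 + 4·1 + 2·1 + 6·-1 + 6·1 + 8·-1.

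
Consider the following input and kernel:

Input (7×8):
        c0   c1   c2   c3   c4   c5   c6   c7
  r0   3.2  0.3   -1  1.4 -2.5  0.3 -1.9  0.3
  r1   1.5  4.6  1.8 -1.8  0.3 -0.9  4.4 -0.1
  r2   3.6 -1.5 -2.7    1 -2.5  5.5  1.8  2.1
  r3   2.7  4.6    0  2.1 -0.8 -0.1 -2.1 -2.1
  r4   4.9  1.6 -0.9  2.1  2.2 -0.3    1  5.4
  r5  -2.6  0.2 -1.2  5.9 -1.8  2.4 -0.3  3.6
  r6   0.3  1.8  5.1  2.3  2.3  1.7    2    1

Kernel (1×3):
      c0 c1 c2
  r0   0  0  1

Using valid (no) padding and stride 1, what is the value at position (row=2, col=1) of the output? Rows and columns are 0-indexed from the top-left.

The receptive field on the input at this output position is [-1.5 -2.7 1]. Elementwise product with the kernel and sum: 1·1.

1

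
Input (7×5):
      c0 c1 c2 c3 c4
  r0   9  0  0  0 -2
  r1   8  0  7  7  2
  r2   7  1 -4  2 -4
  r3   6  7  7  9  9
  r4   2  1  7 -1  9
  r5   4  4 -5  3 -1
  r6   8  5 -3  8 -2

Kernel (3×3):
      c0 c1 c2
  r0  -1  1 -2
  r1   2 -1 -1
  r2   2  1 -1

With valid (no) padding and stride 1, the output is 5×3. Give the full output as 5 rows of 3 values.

Output[0,0]: The receptive field on the input at this output position is [9 0 0 / 8 0 7 / 7 1 -4]. Elementwise product with the kernel and sum: 9·-1 + 0·1 + 0·-2 + 8·2 + 0·-1 + 7·-1 + 7·2 + 1·1 + -4·-1.
Output[0,1]: The receptive field on the input at this output position is [0 0 0 / 0 7 7 / 1 -4 2]. Elementwise product with the kernel and sum: 0·-1 + 0·1 + 0·-2 + 0·2 + 7·-1 + 7·-1 + 1·2 + -4·1 + 2·-1.

19 -18 7
7 9 4
-2 -1 14
0 -22 -16
18 17 -34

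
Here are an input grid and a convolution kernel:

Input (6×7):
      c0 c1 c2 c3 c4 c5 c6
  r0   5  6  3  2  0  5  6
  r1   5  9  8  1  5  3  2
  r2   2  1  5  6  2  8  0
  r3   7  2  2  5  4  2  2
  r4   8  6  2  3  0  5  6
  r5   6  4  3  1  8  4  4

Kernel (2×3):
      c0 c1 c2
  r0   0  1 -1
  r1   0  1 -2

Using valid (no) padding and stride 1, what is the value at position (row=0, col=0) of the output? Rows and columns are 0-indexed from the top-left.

The receptive field on the input at this output position is [5 6 3 / 5 9 8]. Elementwise product with the kernel and sum: 6·1 + 3·-1 + 9·1 + 8·-2.

-4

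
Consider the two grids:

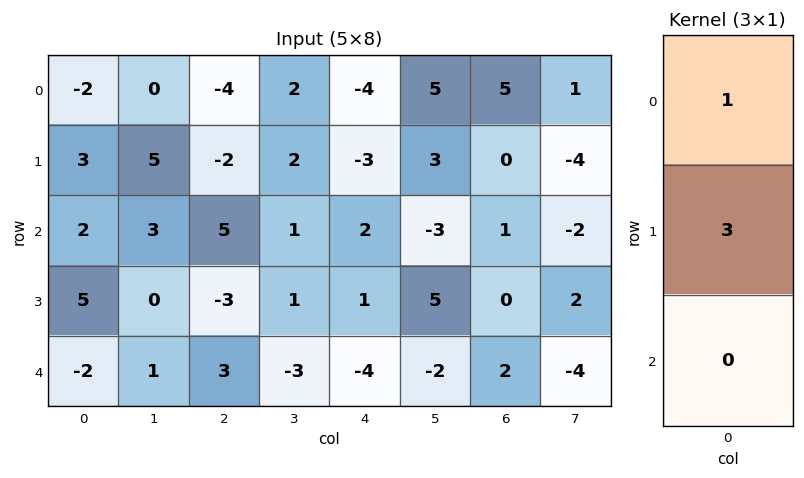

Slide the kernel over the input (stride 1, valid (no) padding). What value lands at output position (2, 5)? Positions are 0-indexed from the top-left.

12

The receptive field on the input at this output position is [-3 / 5 / -2]. Elementwise product with the kernel and sum: -3·1 + 5·3.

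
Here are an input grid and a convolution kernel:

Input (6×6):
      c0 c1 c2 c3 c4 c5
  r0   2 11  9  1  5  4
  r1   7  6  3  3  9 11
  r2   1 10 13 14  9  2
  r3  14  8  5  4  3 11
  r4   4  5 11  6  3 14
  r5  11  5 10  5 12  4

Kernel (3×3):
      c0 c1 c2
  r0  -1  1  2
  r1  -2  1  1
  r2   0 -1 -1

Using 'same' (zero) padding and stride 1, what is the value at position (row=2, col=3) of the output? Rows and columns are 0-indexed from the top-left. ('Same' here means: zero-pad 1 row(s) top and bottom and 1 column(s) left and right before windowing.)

The receptive field on the zero-padded input at this output position is [3 3 9 / 13 14 9 / 5 4 3]. Elementwise product with the kernel and sum: 3·-1 + 3·1 + 9·2 + 13·-2 + 14·1 + 9·1 + 4·-1 + 3·-1.

8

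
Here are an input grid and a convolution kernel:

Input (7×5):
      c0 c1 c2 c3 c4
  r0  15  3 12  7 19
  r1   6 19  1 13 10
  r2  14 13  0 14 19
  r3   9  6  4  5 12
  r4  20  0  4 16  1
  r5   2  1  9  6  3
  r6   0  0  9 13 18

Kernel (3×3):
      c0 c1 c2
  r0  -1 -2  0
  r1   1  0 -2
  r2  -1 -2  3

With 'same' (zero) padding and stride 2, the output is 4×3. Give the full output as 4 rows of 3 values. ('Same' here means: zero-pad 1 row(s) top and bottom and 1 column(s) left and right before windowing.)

Output[0,0]: The receptive field on the zero-padded input at this output position is [0 0 0 / 0 15 3 / 0 6 19]. Elementwise product with the kernel and sum: 0·-1 + 0·-2 + 0·1 + 3·-2 + 0·-1 + 6·-2 + 19·3.

39 7 -26
-38 -35 -48
-19 -47 -25
-4 -45 1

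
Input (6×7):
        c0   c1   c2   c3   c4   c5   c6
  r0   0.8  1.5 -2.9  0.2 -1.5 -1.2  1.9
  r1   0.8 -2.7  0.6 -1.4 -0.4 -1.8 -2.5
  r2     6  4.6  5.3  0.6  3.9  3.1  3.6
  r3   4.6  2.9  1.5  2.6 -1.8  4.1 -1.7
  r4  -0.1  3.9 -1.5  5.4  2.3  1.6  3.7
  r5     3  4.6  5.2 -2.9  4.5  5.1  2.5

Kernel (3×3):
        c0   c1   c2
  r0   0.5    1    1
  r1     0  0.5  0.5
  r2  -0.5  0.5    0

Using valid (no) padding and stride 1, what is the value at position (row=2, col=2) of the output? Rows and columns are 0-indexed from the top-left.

The receptive field on the input at this output position is [5.3 0.6 3.9 / 1.5 2.6 -1.8 / -1.5 5.4 2.3]. Elementwise product with the kernel and sum: 5.3·0.5 + 0.6·1 + 3.9·1 + 2.6·0.5 + -1.8·0.5 + -1.5·-0.5 + 5.4·0.5.

11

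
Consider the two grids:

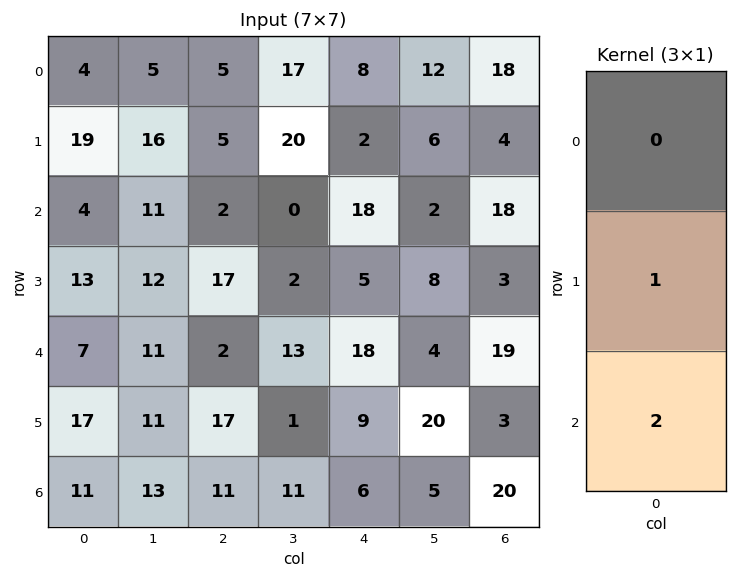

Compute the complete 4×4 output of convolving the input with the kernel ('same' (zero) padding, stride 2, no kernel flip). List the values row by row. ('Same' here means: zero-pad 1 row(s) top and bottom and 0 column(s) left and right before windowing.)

42 15 12 26
30 36 28 24
41 36 36 25
11 11 6 20

Output[0,0]: The receptive field on the zero-padded input at this output position is [0 / 4 / 19]. Elementwise product with the kernel and sum: 4·1 + 19·2.
Output[0,1]: The receptive field on the zero-padded input at this output position is [0 / 5 / 5]. Elementwise product with the kernel and sum: 5·1 + 5·2.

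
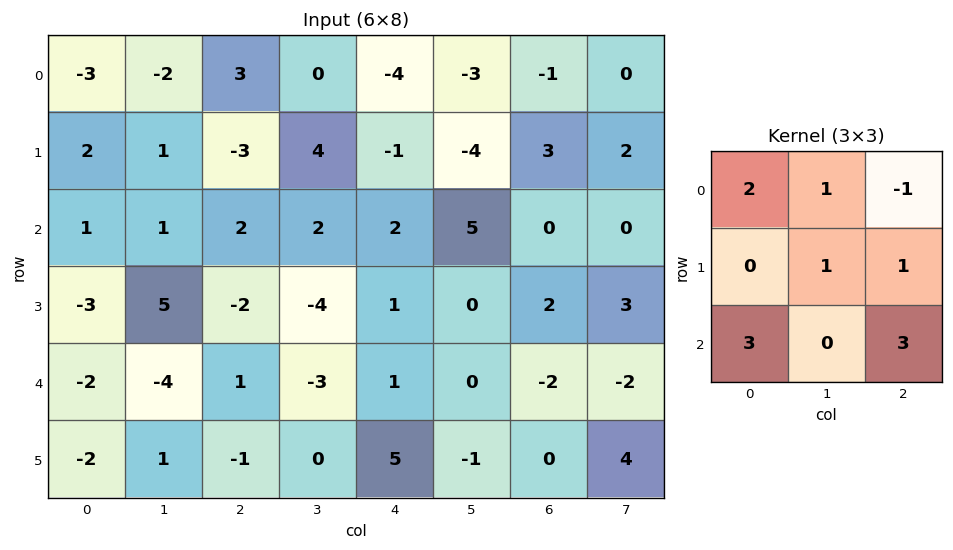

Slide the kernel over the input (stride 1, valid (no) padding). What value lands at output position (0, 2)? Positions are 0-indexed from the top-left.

25

The receptive field on the input at this output position is [3 0 -4 / -3 4 -1 / 2 2 2]. Elementwise product with the kernel and sum: 3·2 + 0·1 + -4·-1 + 4·1 + -1·1 + 2·3 + 2·3.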